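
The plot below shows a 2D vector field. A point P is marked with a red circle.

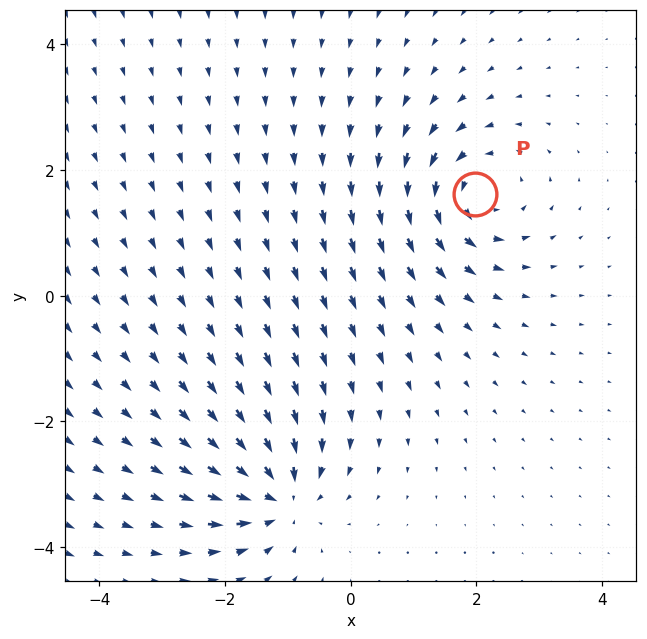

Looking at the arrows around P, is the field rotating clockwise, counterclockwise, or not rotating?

Near P at (2.0, 1.6) the arrows circulate counterclockwise. The curl (z-component) there is about +6; positive curl means counterclockwise rotation.

counterclockwise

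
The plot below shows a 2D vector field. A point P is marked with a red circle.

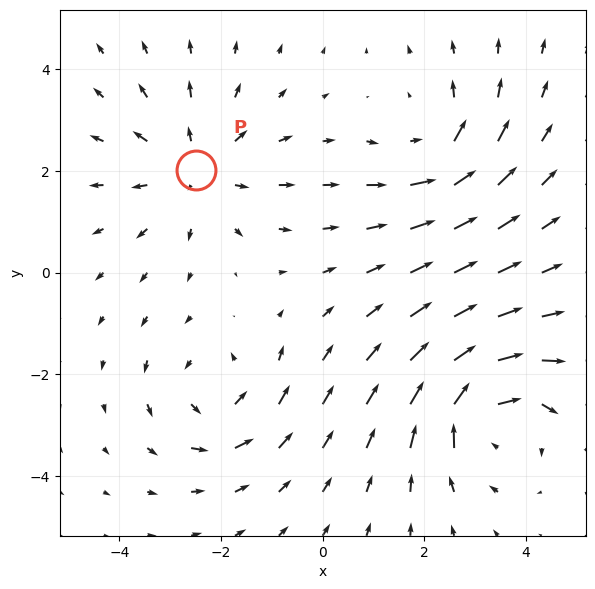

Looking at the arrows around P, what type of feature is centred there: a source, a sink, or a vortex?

At P (-2.5, 2.0) the arrows spread outward. Divergence about +4, curl ≈0 — positive divergence with near-zero curl is a source.

source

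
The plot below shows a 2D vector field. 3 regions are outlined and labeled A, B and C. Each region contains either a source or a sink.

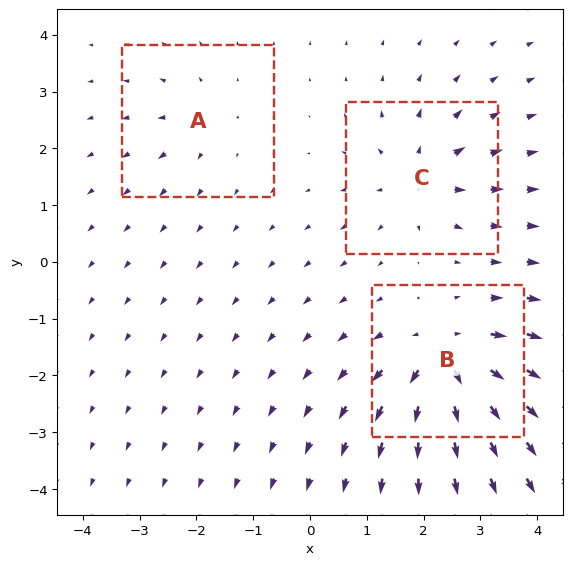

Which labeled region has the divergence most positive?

Divergence at each region's feature centre — A: about +2, B: about +6, C: about +4. Region B is most positive.

B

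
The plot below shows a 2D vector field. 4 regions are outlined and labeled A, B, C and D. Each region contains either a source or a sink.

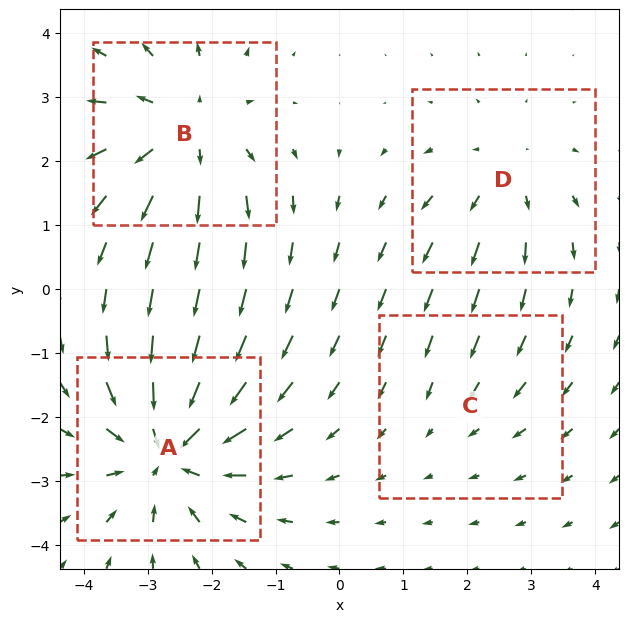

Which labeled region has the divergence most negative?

A

Divergence at each region's feature centre — A: about -6, B: about +5, C: about -2, D: about +3. Region A is most negative.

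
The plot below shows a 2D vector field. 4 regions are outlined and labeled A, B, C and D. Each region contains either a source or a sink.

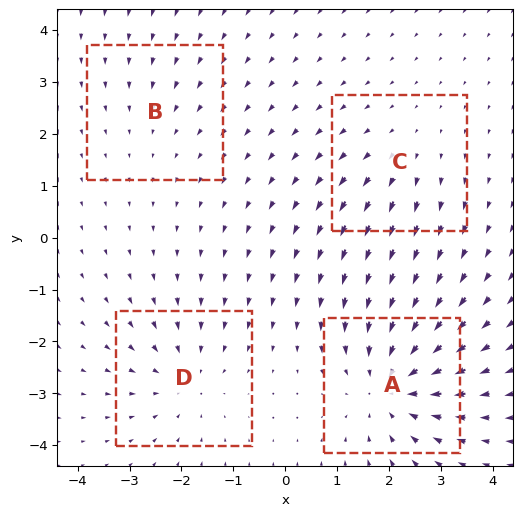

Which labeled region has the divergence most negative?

A

Divergence at each region's feature centre — A: about -6, B: about -2, C: about +3, D: about -4. Region A is most negative.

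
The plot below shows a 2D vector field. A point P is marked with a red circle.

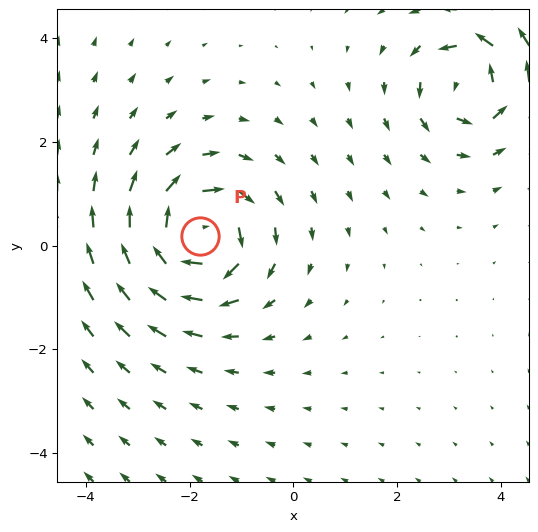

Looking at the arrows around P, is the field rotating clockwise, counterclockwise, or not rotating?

clockwise

Near P at (-1.8, 0.2) the arrows circulate clockwise. The curl (z-component) there is about -7; negative curl means clockwise rotation.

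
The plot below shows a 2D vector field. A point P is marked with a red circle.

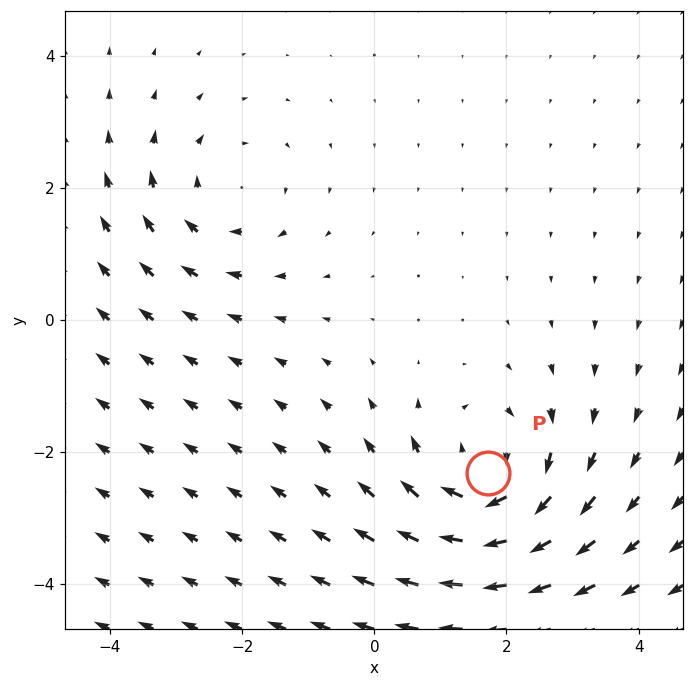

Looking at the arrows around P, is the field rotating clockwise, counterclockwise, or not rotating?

clockwise

Near P at (1.7, -2.3) the arrows circulate clockwise. The curl (z-component) there is about -5; negative curl means clockwise rotation.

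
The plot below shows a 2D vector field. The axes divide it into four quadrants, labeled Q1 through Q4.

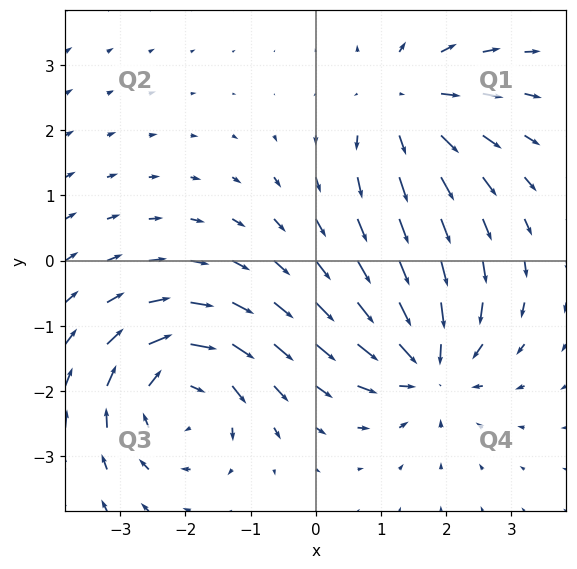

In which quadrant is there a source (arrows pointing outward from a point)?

Q1

The source sits at approximately (1.4, 2.4), which lies in quadrant Q1. The divergence there is about +4, positive as expected for a source.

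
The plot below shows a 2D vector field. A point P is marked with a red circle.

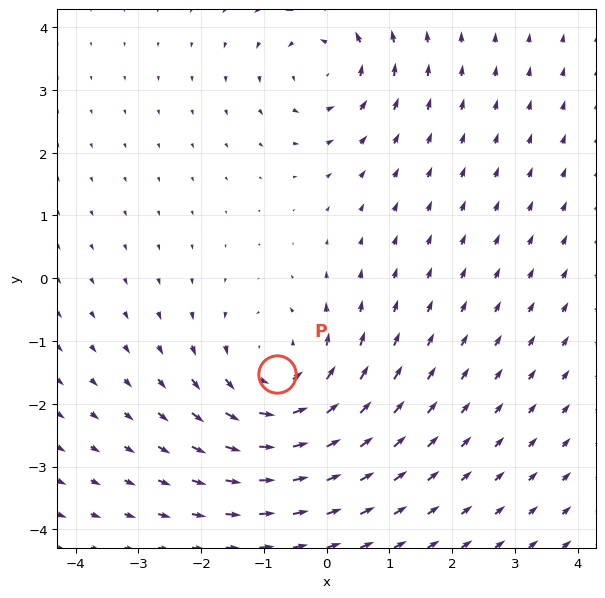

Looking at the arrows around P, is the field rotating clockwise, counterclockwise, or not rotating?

counterclockwise

Near P at (-0.8, -1.5) the arrows circulate counterclockwise. The curl (z-component) there is about +4; positive curl means counterclockwise rotation.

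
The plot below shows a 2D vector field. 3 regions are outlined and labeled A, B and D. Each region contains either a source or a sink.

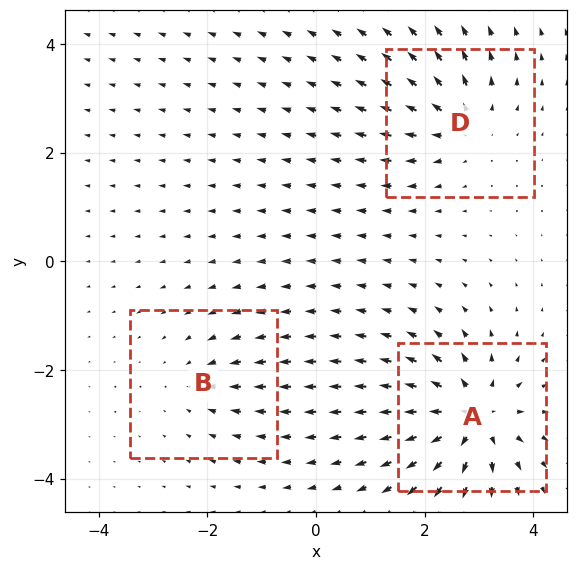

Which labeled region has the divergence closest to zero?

Divergence at each region's feature centre — A: about +6, B: about -2, D: about +4. Region B is closest to zero.

B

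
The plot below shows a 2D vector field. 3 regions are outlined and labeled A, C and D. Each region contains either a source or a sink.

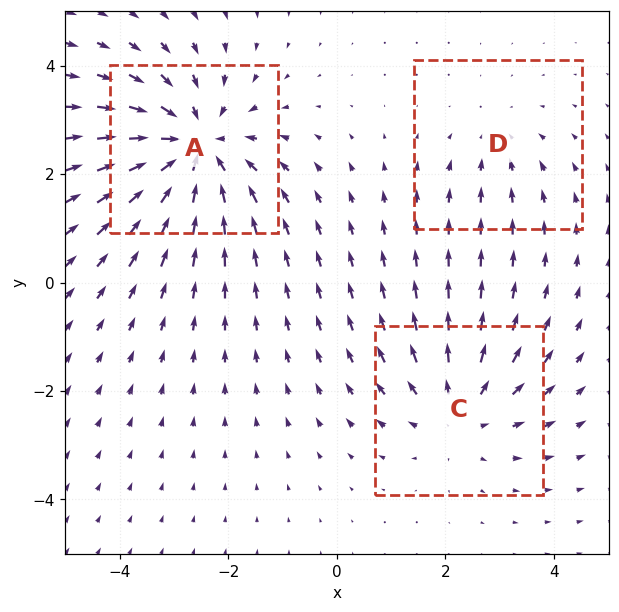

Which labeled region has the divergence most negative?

Divergence at each region's feature centre — A: about -4, C: about +3, D: about -2. Region A is most negative.

A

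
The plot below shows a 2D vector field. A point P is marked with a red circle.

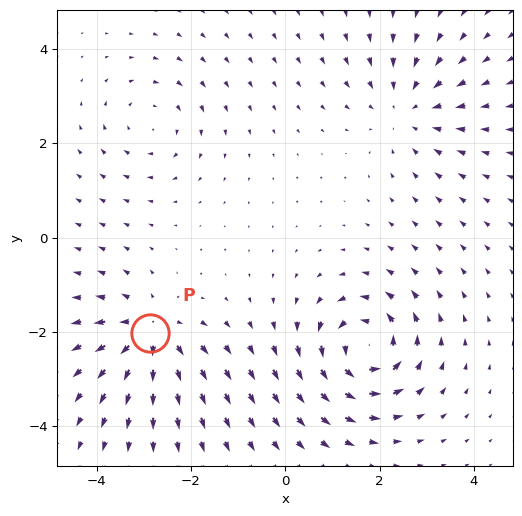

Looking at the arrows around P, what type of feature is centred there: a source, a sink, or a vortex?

At P (-2.9, -2.0) the arrows spread outward. Divergence about +5, curl ≈0 — positive divergence with near-zero curl is a source.

source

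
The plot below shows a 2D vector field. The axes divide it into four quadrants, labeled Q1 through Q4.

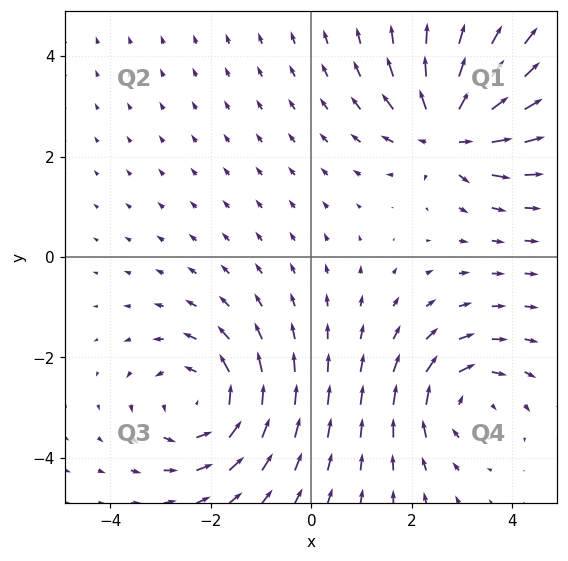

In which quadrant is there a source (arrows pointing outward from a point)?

The source sits at approximately (2.7, 2.5), which lies in quadrant Q1. The divergence there is about +5, positive as expected for a source.

Q1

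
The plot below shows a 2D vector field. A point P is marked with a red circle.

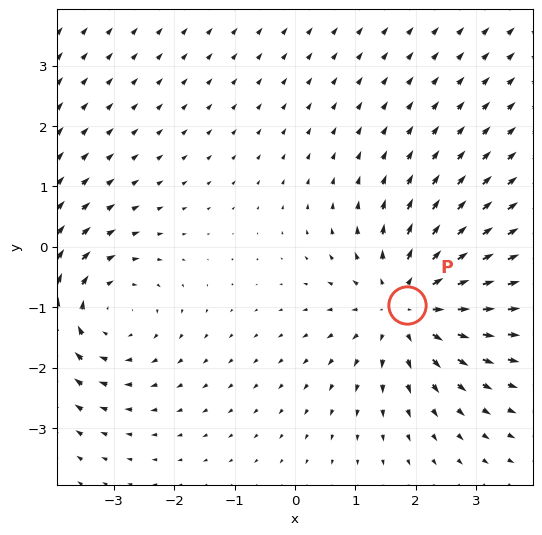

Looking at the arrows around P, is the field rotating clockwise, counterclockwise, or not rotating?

Near P at (1.9, -1.0) the arrows show no circulation. The curl there is ≈0.

not rotating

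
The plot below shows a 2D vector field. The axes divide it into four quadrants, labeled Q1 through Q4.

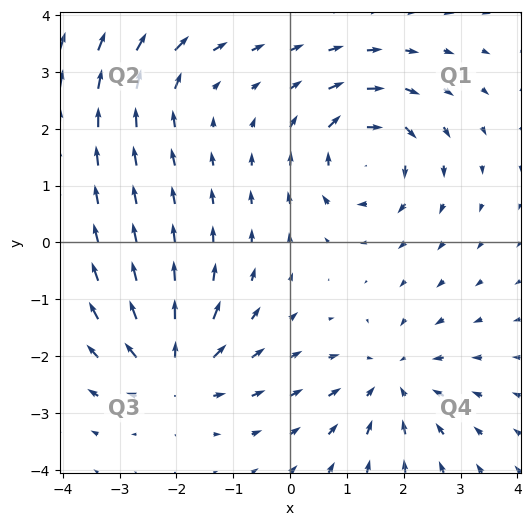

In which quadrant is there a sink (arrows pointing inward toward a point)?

Q4

The sink sits at approximately (1.8, -2.4), which lies in quadrant Q4. The divergence there is about -4, negative as expected for a sink.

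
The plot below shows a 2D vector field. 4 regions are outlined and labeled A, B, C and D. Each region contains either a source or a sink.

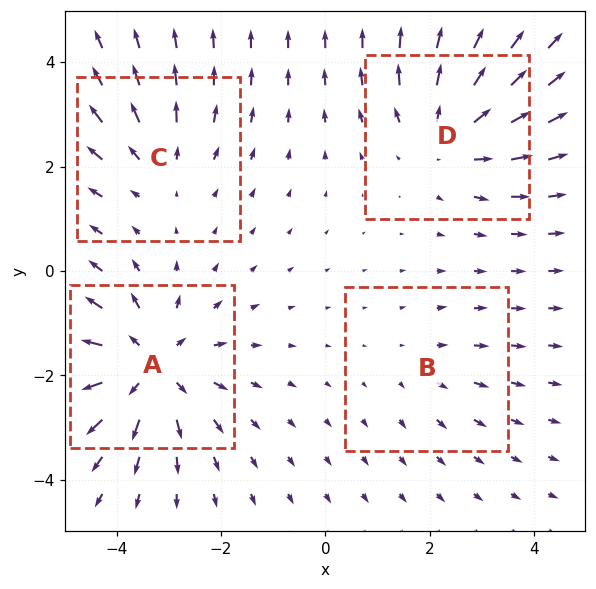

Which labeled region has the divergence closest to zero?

Divergence at each region's feature centre — A: about +6, B: about +2, C: about +3, D: about +5. Region B is closest to zero.

B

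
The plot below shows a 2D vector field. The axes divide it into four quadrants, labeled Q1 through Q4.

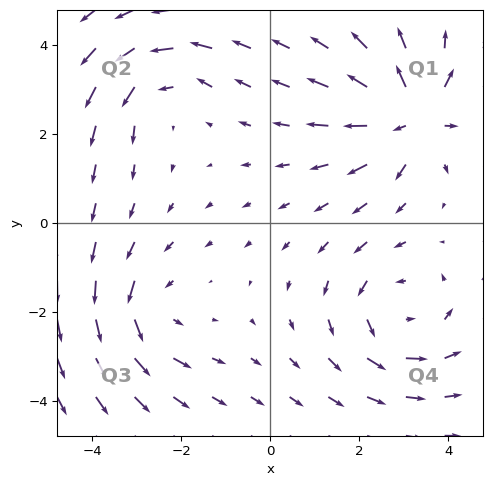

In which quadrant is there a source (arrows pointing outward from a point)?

The source sits at approximately (3.2, 2.4), which lies in quadrant Q1. The divergence there is about +7, positive as expected for a source.

Q1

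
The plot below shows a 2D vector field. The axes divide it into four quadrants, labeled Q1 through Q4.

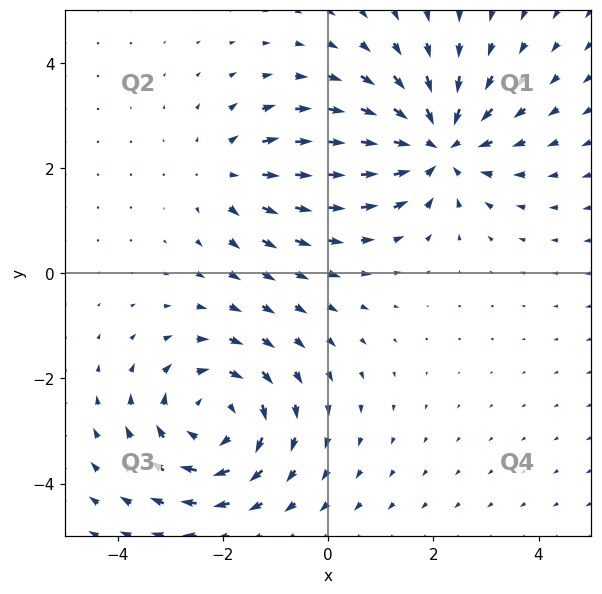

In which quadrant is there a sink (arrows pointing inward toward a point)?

The sink sits at approximately (2.1, 2.4), which lies in quadrant Q1. The divergence there is about -4, negative as expected for a sink.

Q1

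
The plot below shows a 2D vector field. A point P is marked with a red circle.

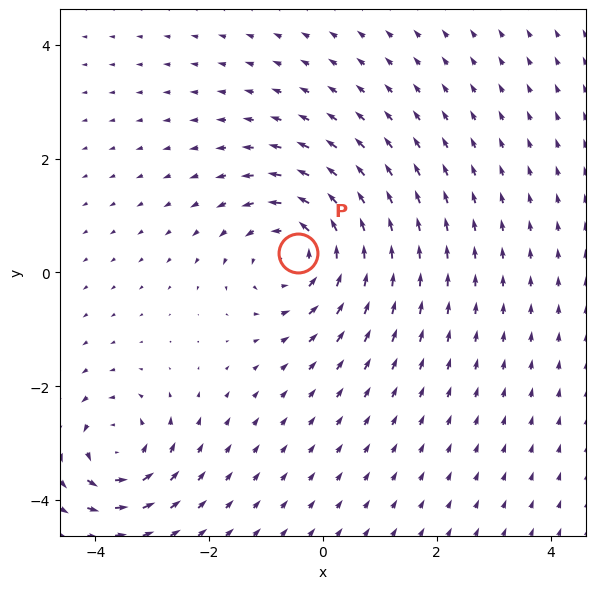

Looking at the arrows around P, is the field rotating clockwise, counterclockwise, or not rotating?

counterclockwise

Near P at (-0.4, 0.3) the arrows circulate counterclockwise. The curl (z-component) there is about +5; positive curl means counterclockwise rotation.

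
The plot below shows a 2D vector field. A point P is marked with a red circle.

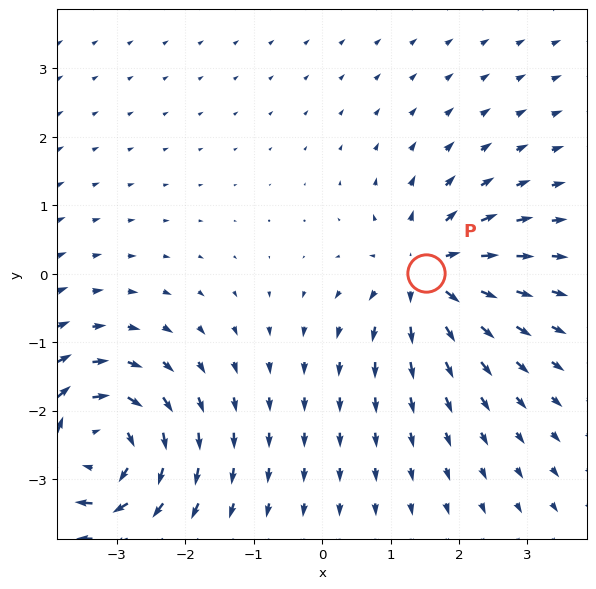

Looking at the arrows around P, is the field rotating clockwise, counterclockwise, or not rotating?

Near P at (1.5, 0.0) the arrows show no circulation. The curl there is ≈0.

not rotating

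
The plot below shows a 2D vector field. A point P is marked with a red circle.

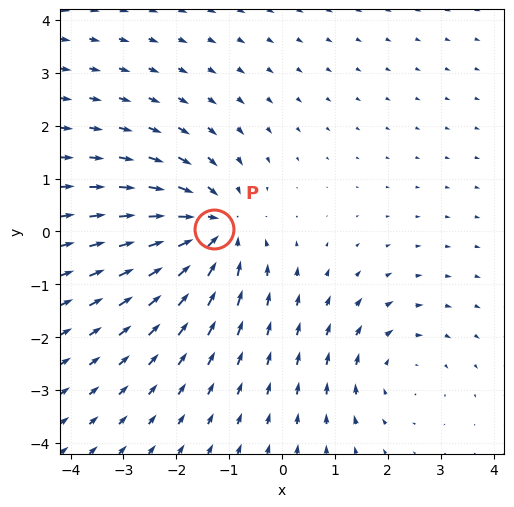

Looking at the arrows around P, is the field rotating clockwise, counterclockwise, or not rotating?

not rotating

Near P at (-1.3, 0.0) the arrows show no circulation. The curl there is ≈0.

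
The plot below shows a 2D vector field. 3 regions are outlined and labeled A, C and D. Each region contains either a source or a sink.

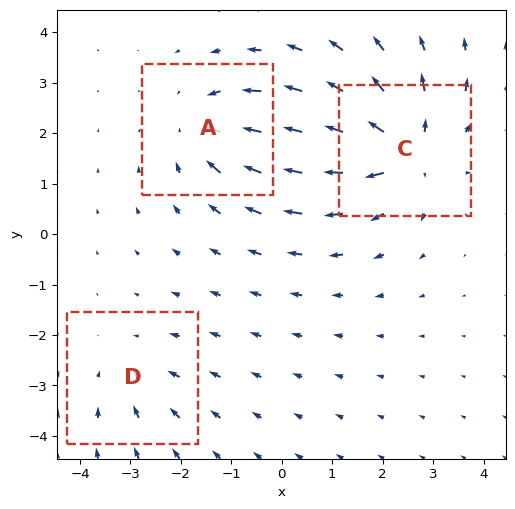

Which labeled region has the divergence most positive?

C

Divergence at each region's feature centre — A: about -3, C: about +5, D: about -2. Region C is most positive.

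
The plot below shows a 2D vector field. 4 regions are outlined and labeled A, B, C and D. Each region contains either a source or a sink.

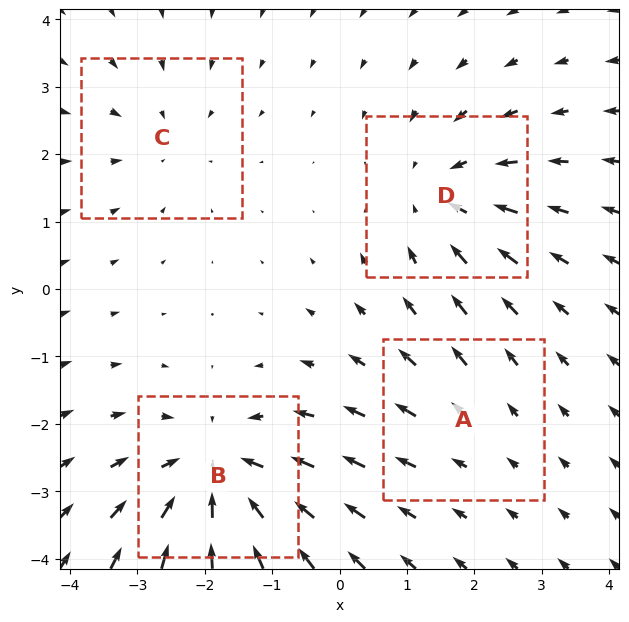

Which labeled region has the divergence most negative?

Divergence at each region's feature centre — A: about +2, B: about -6, C: about -3, D: about -4. Region B is most negative.

B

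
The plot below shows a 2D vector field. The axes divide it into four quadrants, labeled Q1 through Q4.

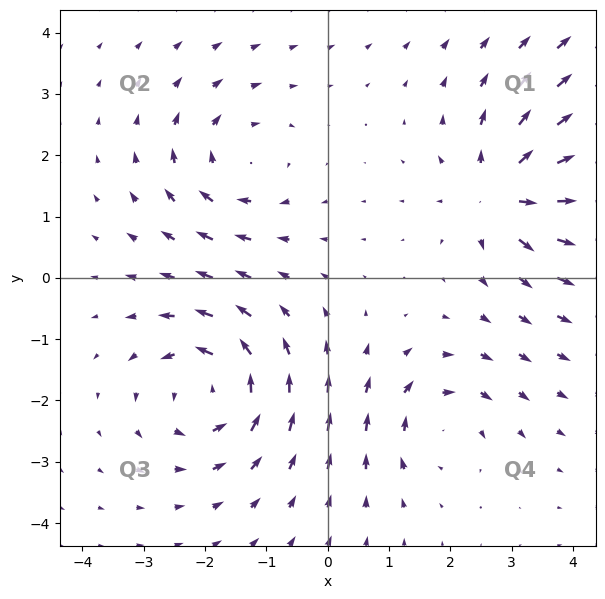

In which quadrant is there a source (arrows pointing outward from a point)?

The source sits at approximately (2.9, 1.4), which lies in quadrant Q1. The divergence there is about +6, positive as expected for a source.

Q1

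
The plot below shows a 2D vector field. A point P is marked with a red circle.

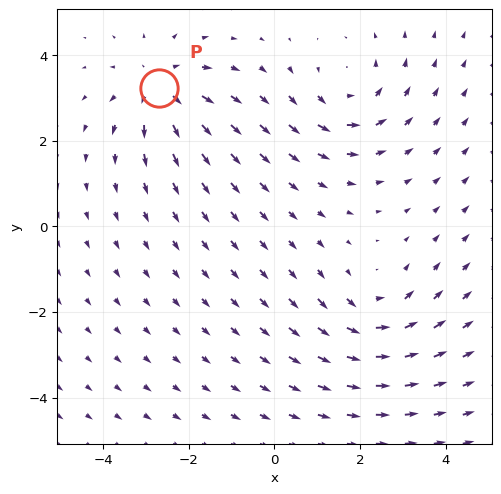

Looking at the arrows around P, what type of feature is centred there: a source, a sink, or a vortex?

At P (-2.7, 3.2) the arrows spread outward. Divergence about +4, curl ≈0 — positive divergence with near-zero curl is a source.

source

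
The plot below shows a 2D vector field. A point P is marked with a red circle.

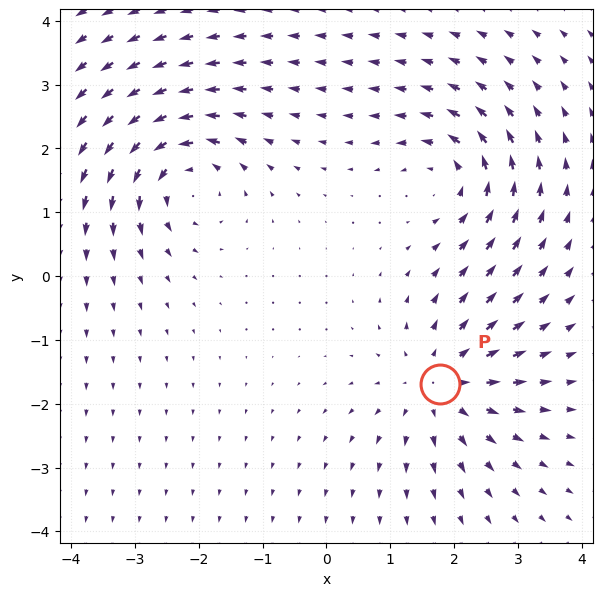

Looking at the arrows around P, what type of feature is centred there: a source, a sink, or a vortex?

At P (1.8, -1.7) the arrows spread outward. Divergence about +4, curl ≈0 — positive divergence with near-zero curl is a source.

source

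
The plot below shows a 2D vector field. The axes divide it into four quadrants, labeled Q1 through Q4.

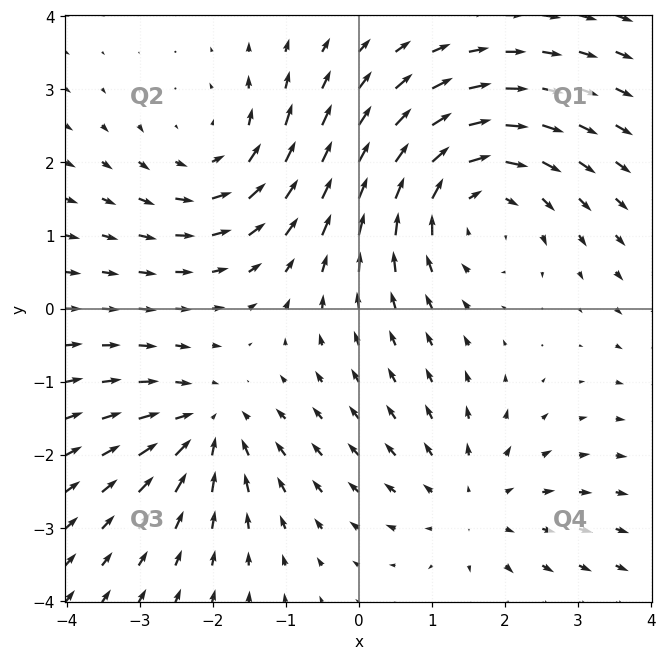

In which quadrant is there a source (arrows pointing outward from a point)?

The source sits at approximately (1.6, -2.7), which lies in quadrant Q4. The divergence there is about +2, positive as expected for a source.

Q4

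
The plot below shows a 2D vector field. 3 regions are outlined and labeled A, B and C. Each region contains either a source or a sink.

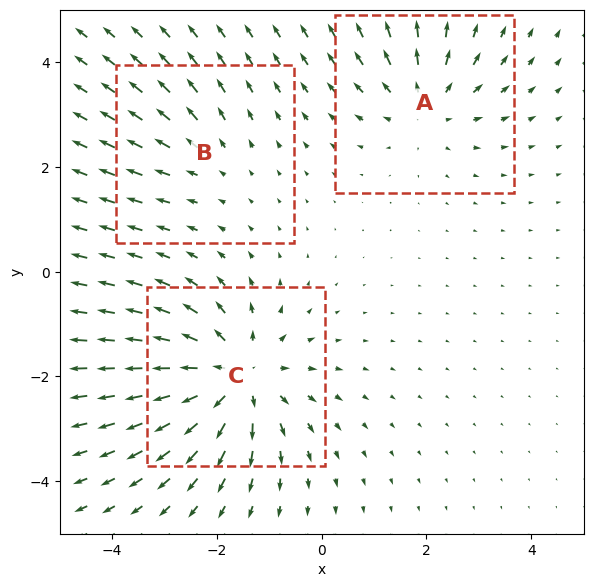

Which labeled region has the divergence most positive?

Divergence at each region's feature centre — A: about +3, B: about +2, C: about +5. Region C is most positive.

C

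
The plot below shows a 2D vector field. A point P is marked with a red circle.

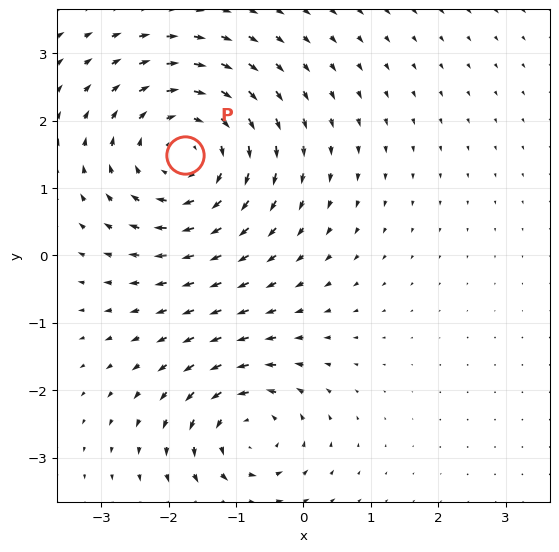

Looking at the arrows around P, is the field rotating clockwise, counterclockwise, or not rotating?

Near P at (-1.8, 1.5) the arrows circulate clockwise. The curl (z-component) there is about -4; negative curl means clockwise rotation.

clockwise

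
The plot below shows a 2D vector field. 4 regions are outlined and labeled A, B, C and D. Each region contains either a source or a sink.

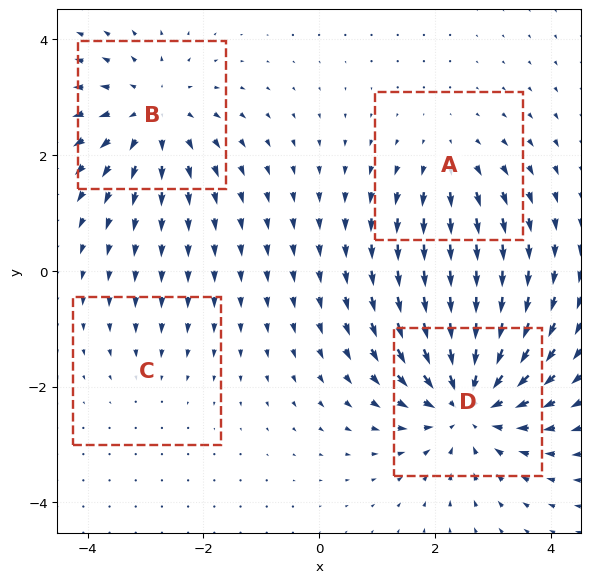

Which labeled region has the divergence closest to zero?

C

Divergence at each region's feature centre — A: about +3, B: about +5, C: about -2, D: about -7. Region C is closest to zero.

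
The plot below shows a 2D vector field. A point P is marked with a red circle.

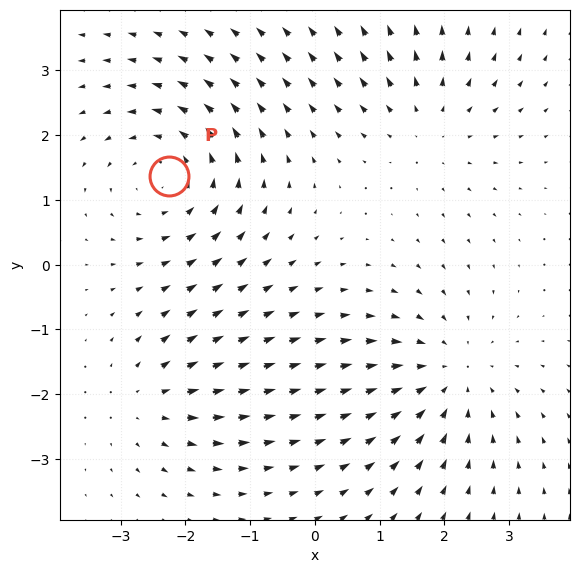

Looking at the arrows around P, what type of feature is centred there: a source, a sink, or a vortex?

At P (-2.3, 1.4) the arrows circulate counterclockwise. Divergence ≈0, curl about +4 — near-zero divergence with nonzero curl is a vortex.

vortex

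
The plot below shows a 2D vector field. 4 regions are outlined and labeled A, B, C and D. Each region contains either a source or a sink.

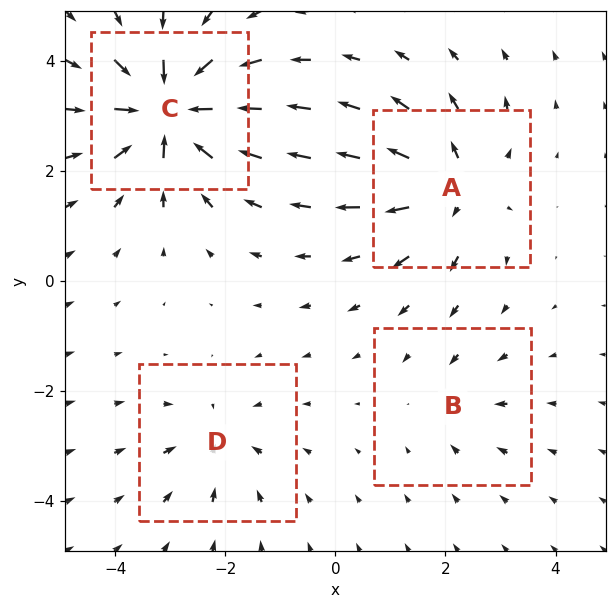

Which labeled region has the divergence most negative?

Divergence at each region's feature centre — A: about +6, B: about -2, C: about -9, D: about -4. Region C is most negative.

C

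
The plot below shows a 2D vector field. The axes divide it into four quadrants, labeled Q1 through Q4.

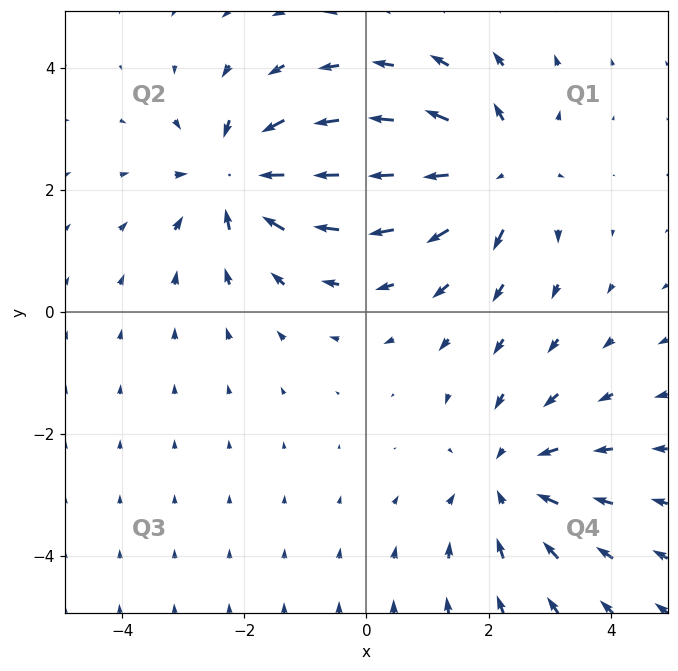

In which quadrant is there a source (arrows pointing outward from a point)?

The source sits at approximately (2.1, 2.3), which lies in quadrant Q1. The divergence there is about +5, positive as expected for a source.

Q1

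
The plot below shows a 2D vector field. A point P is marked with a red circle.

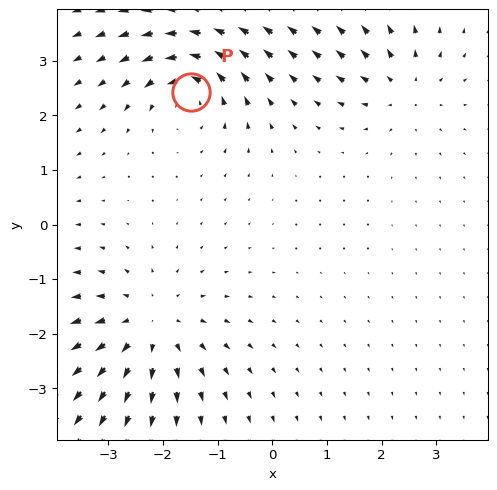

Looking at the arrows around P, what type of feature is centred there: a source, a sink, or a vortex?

vortex

At P (-1.5, 2.4) the arrows circulate counterclockwise. Divergence ≈0, curl about +5 — near-zero divergence with nonzero curl is a vortex.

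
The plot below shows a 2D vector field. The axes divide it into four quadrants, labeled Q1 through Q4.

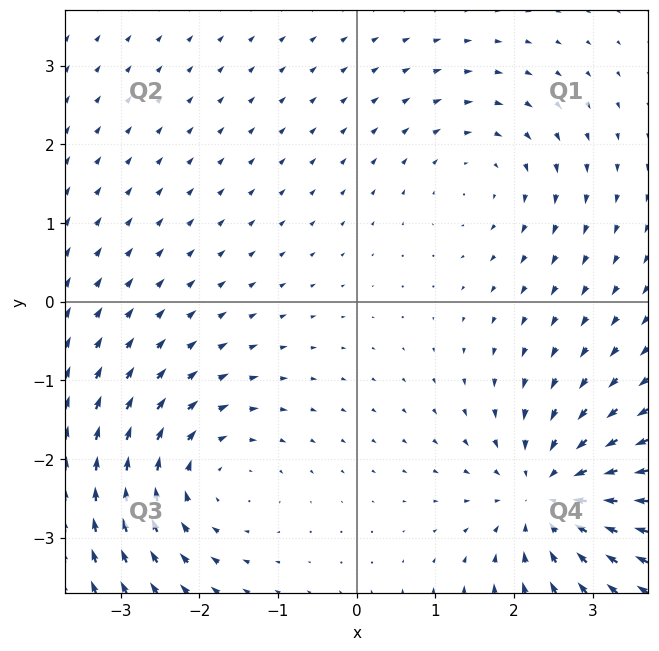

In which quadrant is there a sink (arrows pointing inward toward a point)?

The sink sits at approximately (2.4, -2.5), which lies in quadrant Q4. The divergence there is about -5, negative as expected for a sink.

Q4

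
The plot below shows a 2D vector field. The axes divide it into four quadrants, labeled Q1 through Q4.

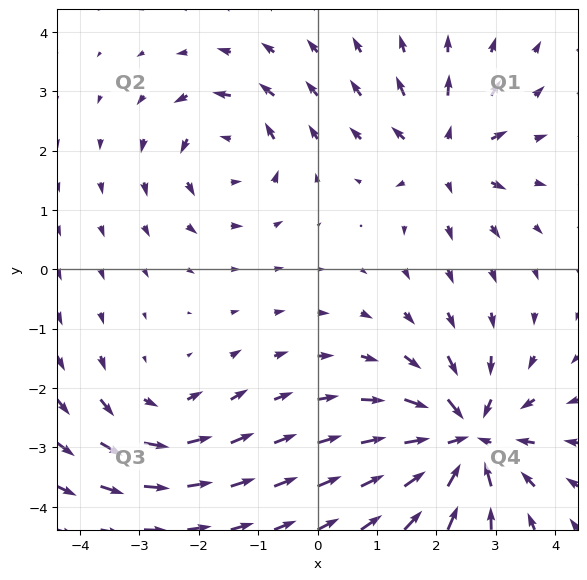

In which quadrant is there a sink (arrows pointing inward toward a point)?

Q4

The sink sits at approximately (2.5, -2.9), which lies in quadrant Q4. The divergence there is about -6, negative as expected for a sink.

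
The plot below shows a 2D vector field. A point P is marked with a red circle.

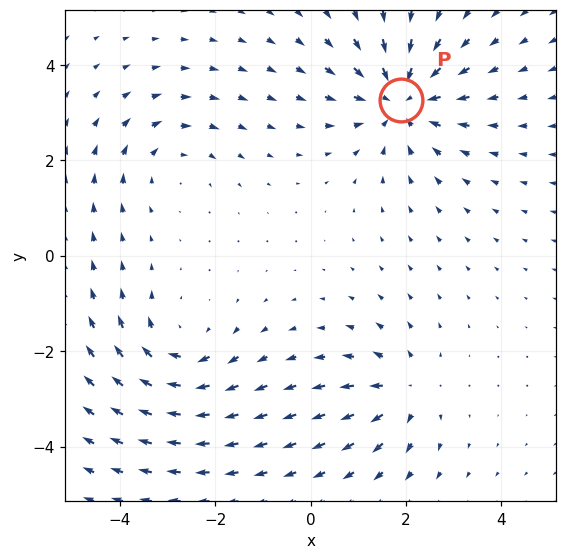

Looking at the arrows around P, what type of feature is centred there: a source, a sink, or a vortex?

At P (1.9, 3.3) the arrows converge inward. Divergence about -5, curl ≈0 — negative divergence with near-zero curl is a sink.

sink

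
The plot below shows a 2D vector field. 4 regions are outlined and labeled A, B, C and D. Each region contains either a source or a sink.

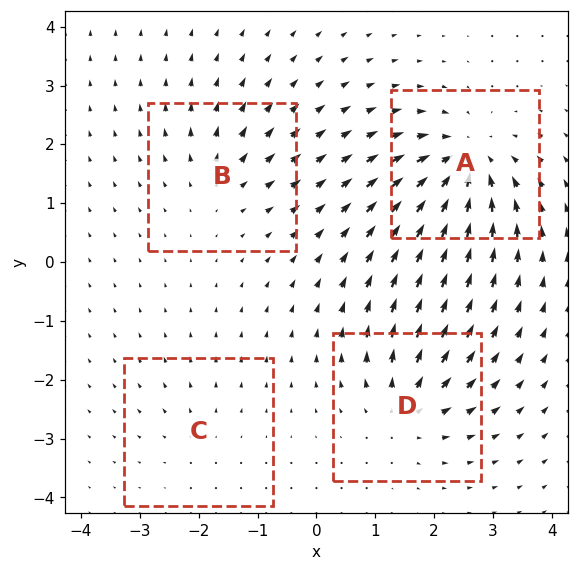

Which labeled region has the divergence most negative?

Divergence at each region's feature centre — A: about -8, B: about +4, C: about +2, D: about +6. Region A is most negative.

A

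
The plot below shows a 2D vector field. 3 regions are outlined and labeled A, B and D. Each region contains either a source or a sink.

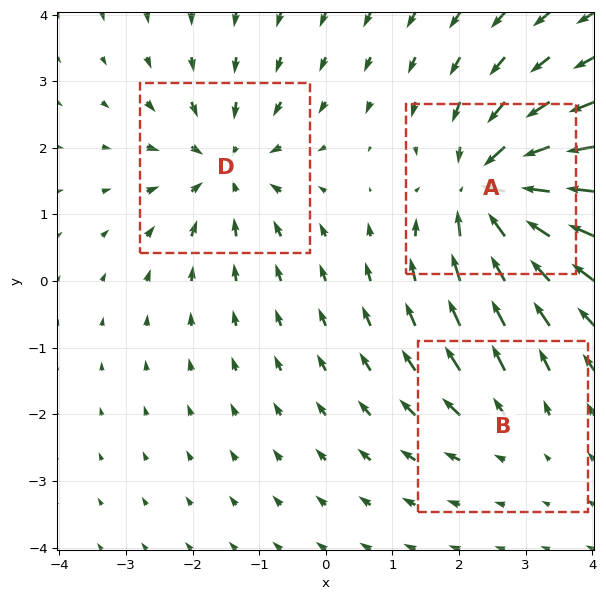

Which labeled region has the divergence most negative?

Divergence at each region's feature centre — A: about -5, B: about +2, D: about -4. Region A is most negative.

A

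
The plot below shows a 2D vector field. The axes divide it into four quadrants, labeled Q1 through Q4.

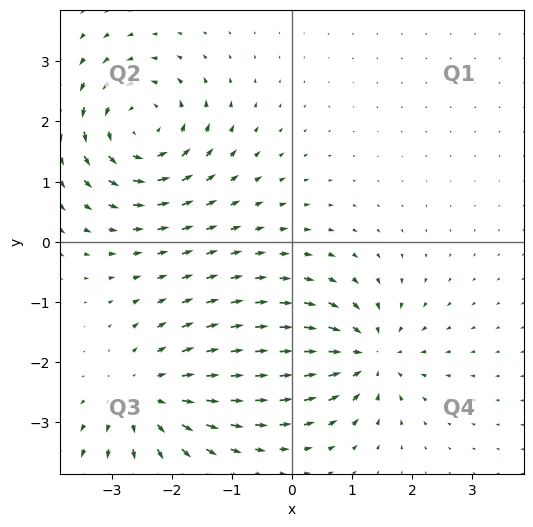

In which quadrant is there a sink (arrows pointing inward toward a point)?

The sink sits at approximately (1.3, -1.9), which lies in quadrant Q4. The divergence there is about -4, negative as expected for a sink.

Q4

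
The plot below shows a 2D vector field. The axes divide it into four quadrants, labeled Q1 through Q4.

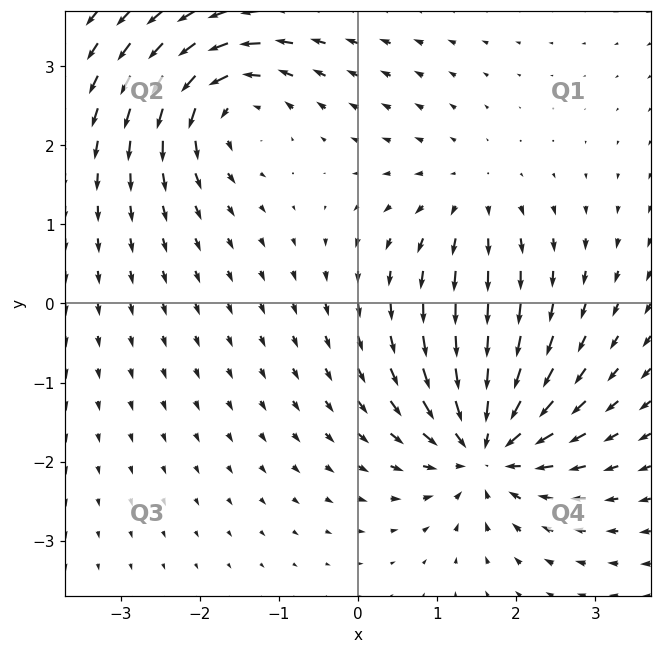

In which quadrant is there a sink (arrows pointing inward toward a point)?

The sink sits at approximately (1.6, -1.8), which lies in quadrant Q4. The divergence there is about -6, negative as expected for a sink.

Q4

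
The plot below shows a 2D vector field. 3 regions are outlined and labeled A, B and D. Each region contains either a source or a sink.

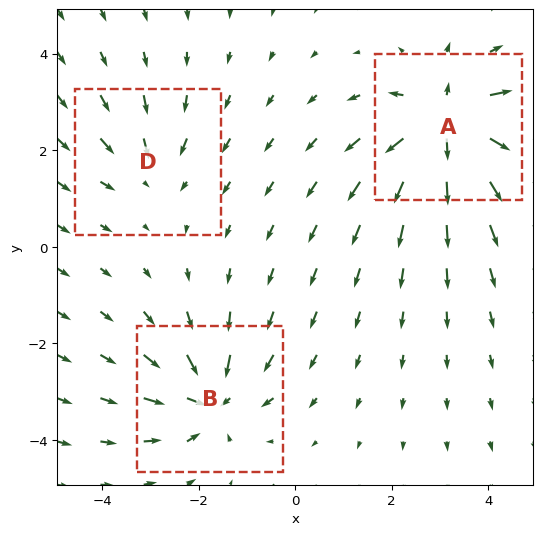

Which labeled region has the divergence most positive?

Divergence at each region's feature centre — A: about +6, B: about -4, D: about -2. Region A is most positive.

A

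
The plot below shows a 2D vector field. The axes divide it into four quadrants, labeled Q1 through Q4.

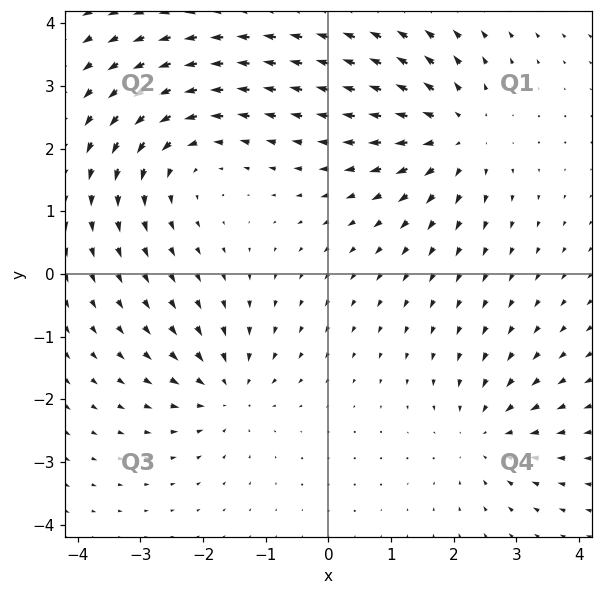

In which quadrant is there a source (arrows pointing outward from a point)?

The source sits at approximately (2.0, 2.2), which lies in quadrant Q1. The divergence there is about +4, positive as expected for a source.

Q1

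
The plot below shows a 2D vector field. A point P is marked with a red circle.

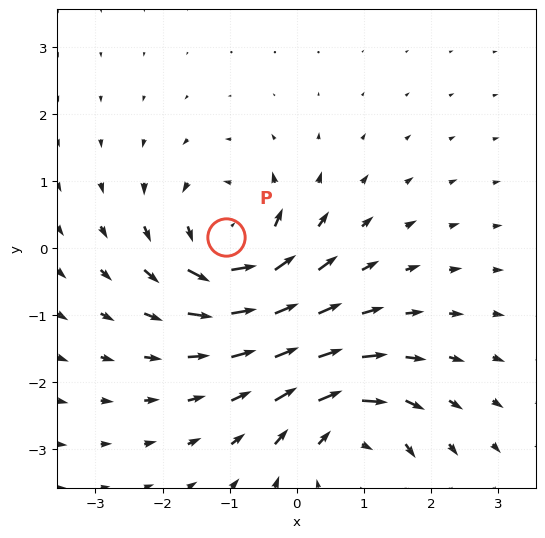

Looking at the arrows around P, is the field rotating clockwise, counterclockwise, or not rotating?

counterclockwise

Near P at (-1.1, 0.2) the arrows circulate counterclockwise. The curl (z-component) there is about +7; positive curl means counterclockwise rotation.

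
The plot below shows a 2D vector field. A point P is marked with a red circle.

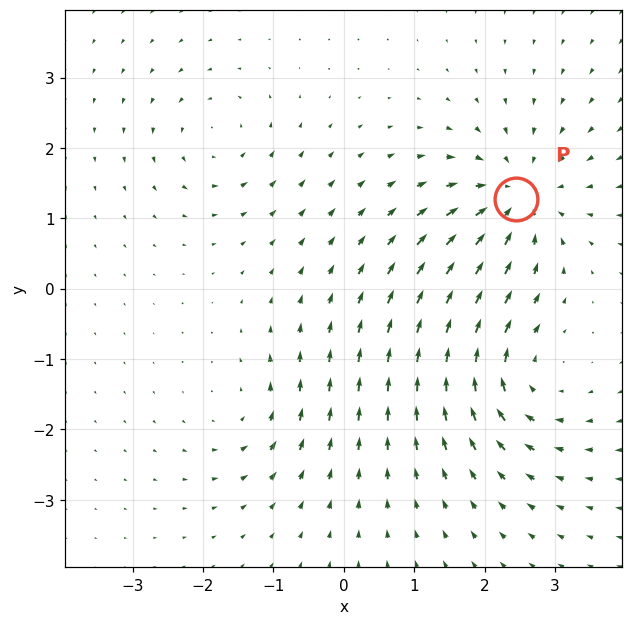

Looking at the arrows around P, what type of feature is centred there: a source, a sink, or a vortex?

sink

At P (2.5, 1.3) the arrows converge inward. Divergence about -6, curl ≈0 — negative divergence with near-zero curl is a sink.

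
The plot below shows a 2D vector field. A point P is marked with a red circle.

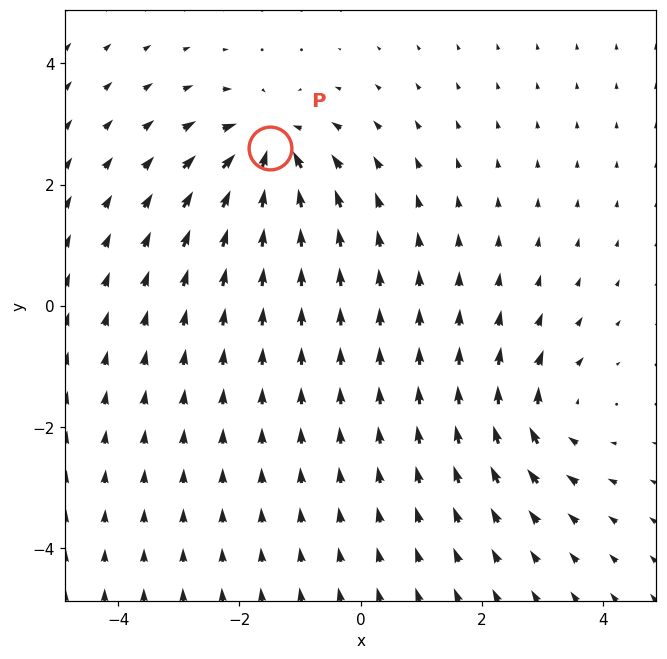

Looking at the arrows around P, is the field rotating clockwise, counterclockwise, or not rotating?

Near P at (-1.5, 2.6) the arrows show no circulation. The curl there is ≈0.

not rotating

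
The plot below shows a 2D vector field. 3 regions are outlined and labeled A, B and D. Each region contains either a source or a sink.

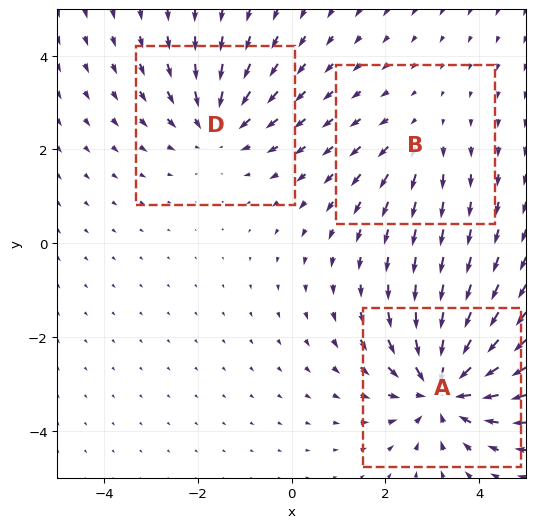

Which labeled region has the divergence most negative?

A

Divergence at each region's feature centre — A: about -5, B: about +2, D: about -3. Region A is most negative.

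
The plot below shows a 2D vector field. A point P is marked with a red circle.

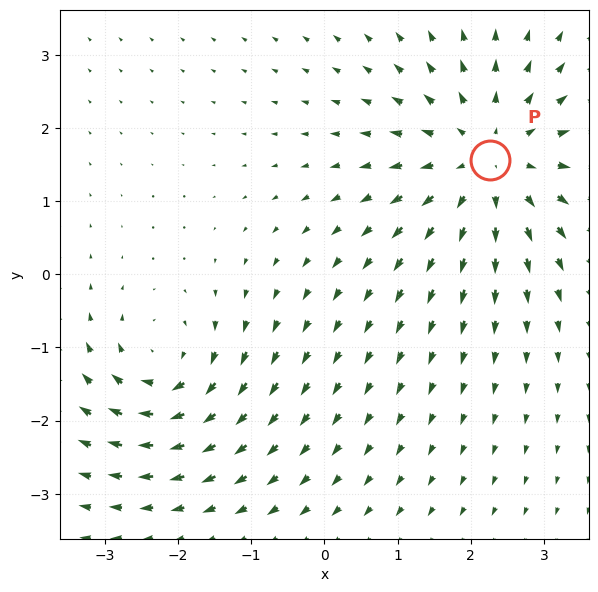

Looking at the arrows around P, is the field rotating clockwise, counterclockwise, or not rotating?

Near P at (2.3, 1.6) the arrows show no circulation. The curl there is ≈0.

not rotating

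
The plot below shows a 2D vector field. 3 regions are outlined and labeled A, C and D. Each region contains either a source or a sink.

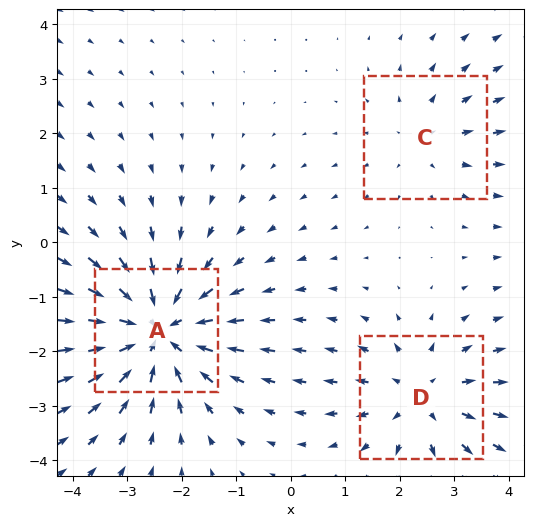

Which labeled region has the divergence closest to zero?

Divergence at each region's feature centre — A: about -4, C: about +2, D: about +3. Region C is closest to zero.

C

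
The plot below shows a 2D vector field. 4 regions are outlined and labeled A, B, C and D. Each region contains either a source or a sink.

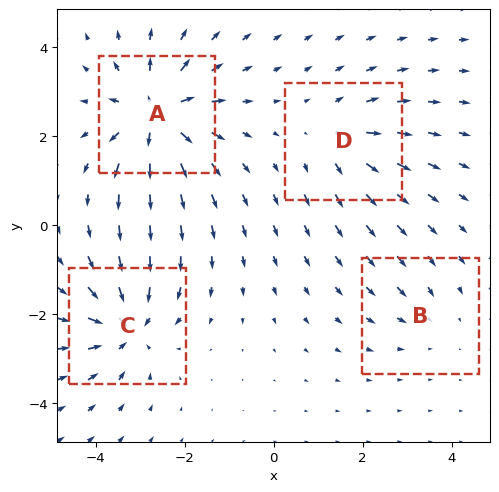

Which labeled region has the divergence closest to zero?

B

Divergence at each region's feature centre — A: about +7, B: about -2, C: about -6, D: about +4. Region B is closest to zero.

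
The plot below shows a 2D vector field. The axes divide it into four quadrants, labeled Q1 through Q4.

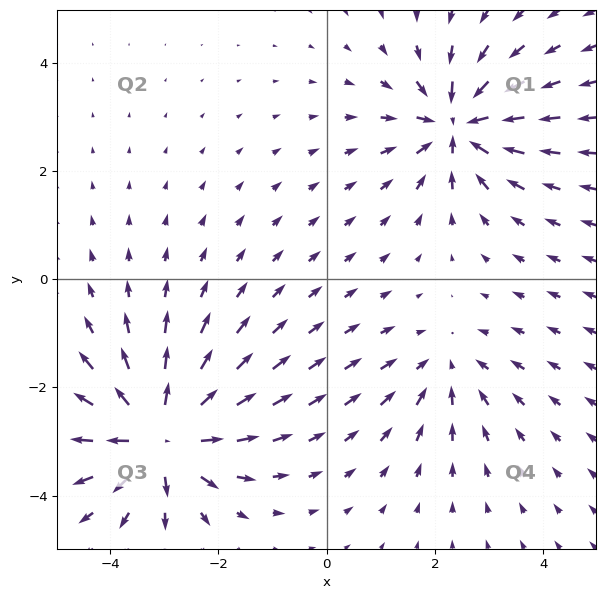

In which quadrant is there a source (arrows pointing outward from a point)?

The source sits at approximately (-3.1, -2.9), which lies in quadrant Q3. The divergence there is about +6, positive as expected for a source.

Q3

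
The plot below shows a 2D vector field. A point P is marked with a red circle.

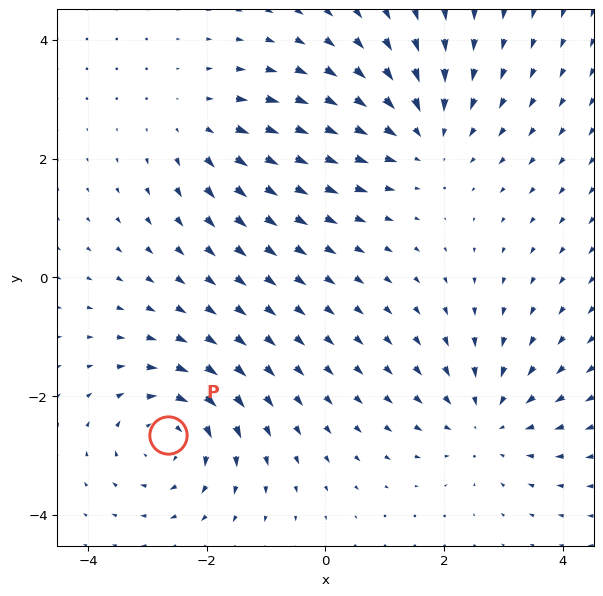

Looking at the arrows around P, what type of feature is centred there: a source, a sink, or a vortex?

vortex

At P (-2.6, -2.7) the arrows circulate clockwise. Divergence ≈0, curl about -5 — near-zero divergence with nonzero curl is a vortex.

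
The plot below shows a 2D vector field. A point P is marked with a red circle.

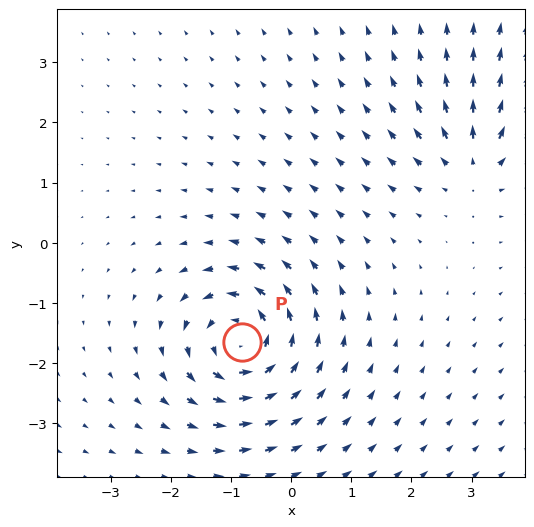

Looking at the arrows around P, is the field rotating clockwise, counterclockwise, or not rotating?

Near P at (-0.8, -1.6) the arrows circulate counterclockwise. The curl (z-component) there is about +7; positive curl means counterclockwise rotation.

counterclockwise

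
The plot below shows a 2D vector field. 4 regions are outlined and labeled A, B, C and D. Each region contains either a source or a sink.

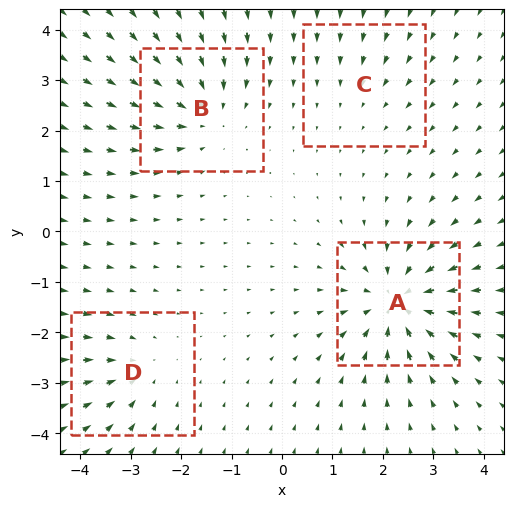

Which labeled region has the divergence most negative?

A

Divergence at each region's feature centre — A: about -8, B: about -6, C: about -2, D: about -4. Region A is most negative.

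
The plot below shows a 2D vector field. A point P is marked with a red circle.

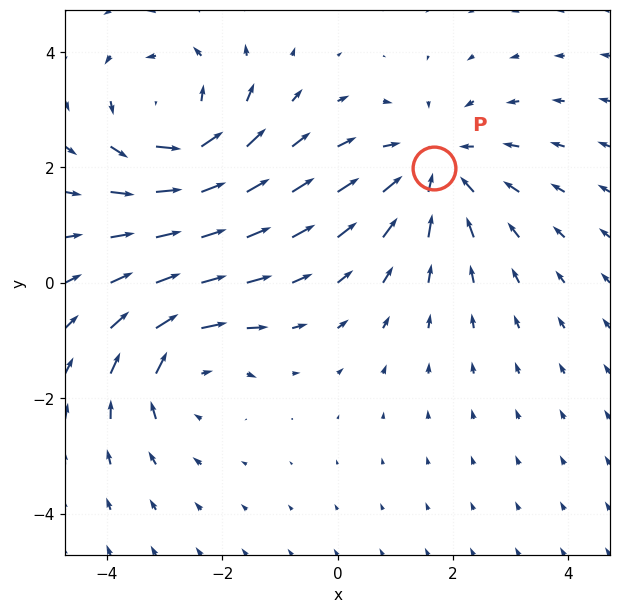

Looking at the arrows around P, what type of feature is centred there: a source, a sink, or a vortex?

sink

At P (1.7, 2.0) the arrows converge inward. Divergence about -3, curl ≈0 — negative divergence with near-zero curl is a sink.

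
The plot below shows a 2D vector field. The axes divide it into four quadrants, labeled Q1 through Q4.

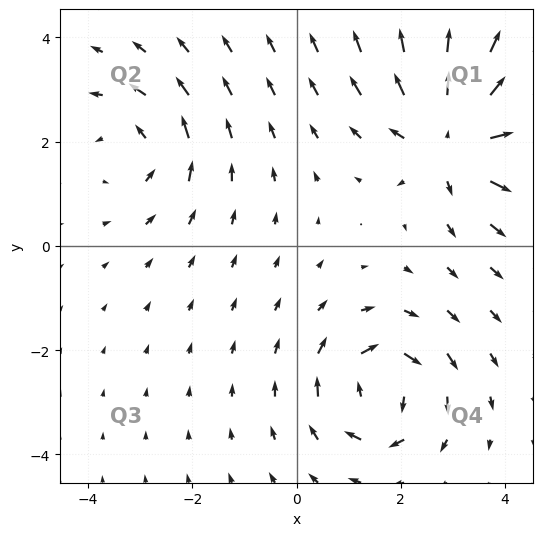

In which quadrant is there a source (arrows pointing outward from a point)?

Q1

The source sits at approximately (3.0, 2.1), which lies in quadrant Q1. The divergence there is about +5, positive as expected for a source.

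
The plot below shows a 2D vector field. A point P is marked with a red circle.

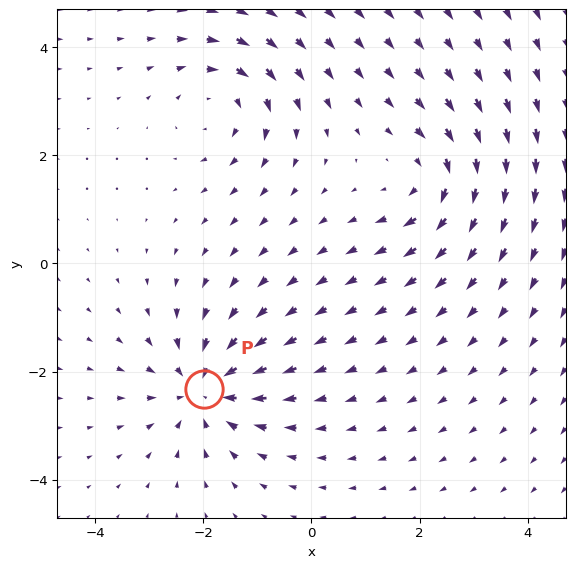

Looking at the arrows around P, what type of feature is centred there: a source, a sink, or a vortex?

sink

At P (-2.0, -2.3) the arrows converge inward. Divergence about -5, curl ≈0 — negative divergence with near-zero curl is a sink.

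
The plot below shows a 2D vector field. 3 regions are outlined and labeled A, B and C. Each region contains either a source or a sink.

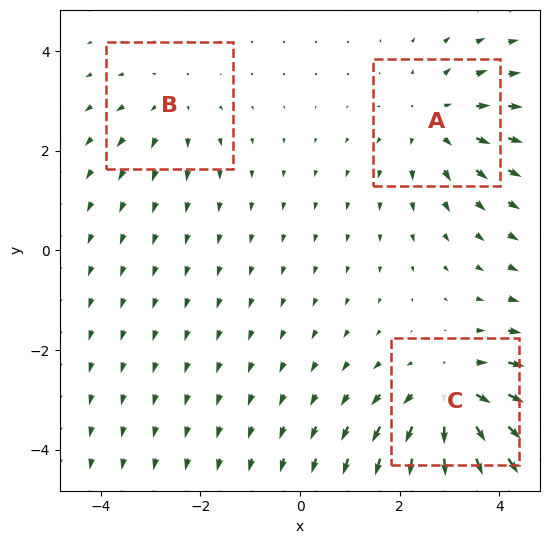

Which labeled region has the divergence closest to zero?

B

Divergence at each region's feature centre — A: about +3, B: about +2, C: about +4. Region B is closest to zero.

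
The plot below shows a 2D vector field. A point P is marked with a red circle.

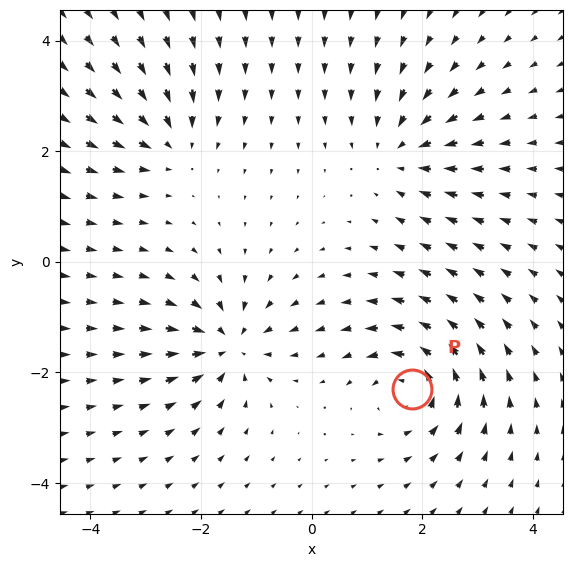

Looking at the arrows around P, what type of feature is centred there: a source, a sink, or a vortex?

vortex

At P (1.8, -2.3) the arrows circulate counterclockwise. Divergence ≈0, curl about +6 — near-zero divergence with nonzero curl is a vortex.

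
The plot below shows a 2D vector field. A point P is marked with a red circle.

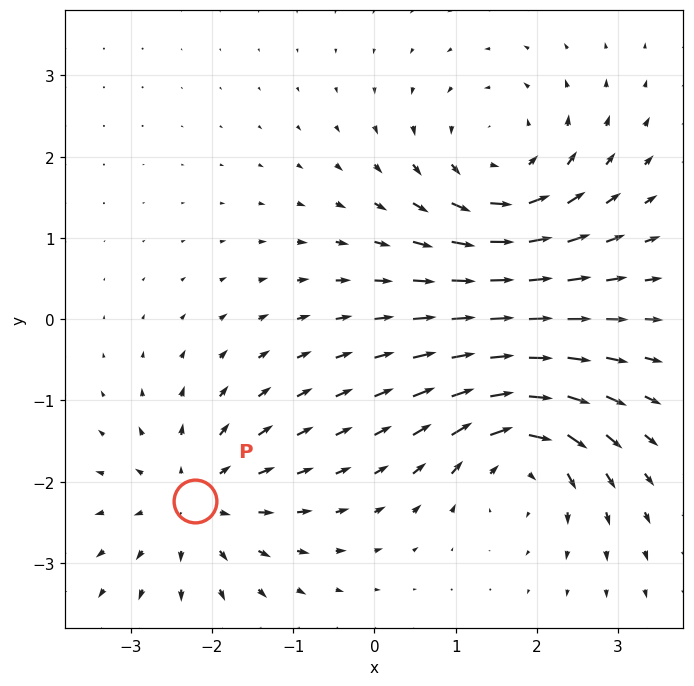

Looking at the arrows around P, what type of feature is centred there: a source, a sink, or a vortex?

source

At P (-2.2, -2.2) the arrows spread outward. Divergence about +5, curl ≈0 — positive divergence with near-zero curl is a source.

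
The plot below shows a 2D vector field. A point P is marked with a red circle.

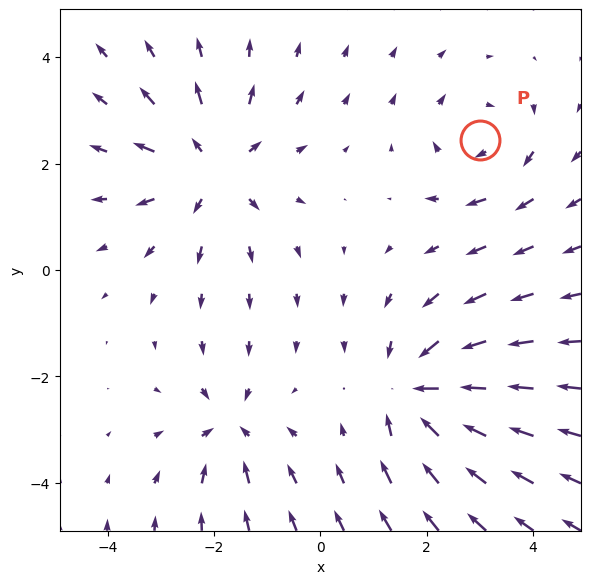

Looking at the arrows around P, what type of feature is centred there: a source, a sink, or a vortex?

vortex

At P (3.0, 2.4) the arrows circulate clockwise. Divergence ≈0, curl about -3 — near-zero divergence with nonzero curl is a vortex.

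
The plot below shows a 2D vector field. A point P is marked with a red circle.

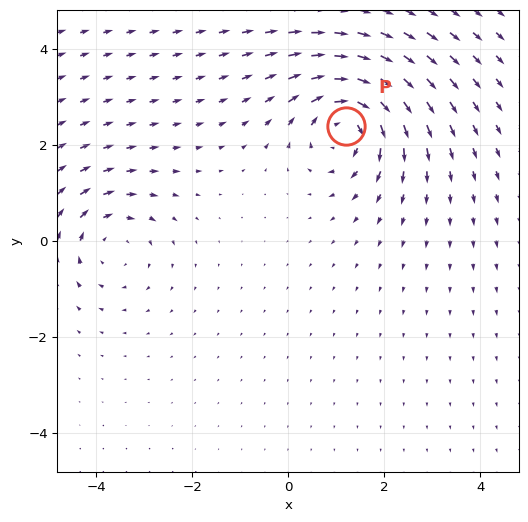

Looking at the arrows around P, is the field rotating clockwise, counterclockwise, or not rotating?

Near P at (1.2, 2.4) the arrows circulate clockwise. The curl (z-component) there is about -5; negative curl means clockwise rotation.

clockwise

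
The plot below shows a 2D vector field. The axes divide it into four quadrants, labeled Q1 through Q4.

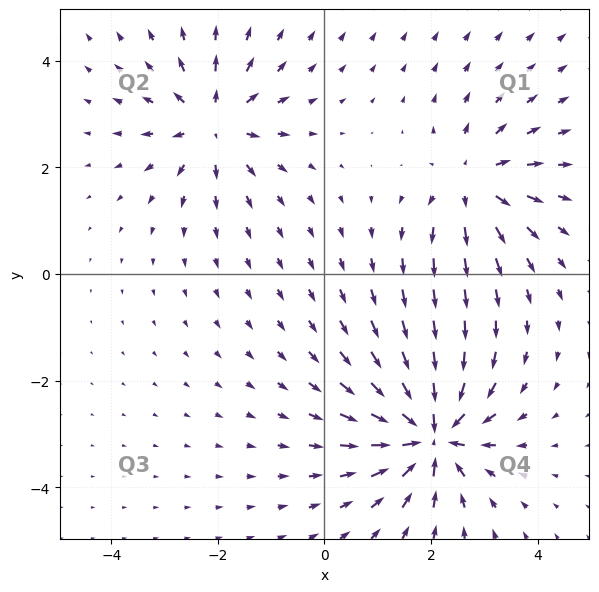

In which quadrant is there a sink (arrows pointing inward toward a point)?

The sink sits at approximately (2.0, -3.0), which lies in quadrant Q4. The divergence there is about -6, negative as expected for a sink.

Q4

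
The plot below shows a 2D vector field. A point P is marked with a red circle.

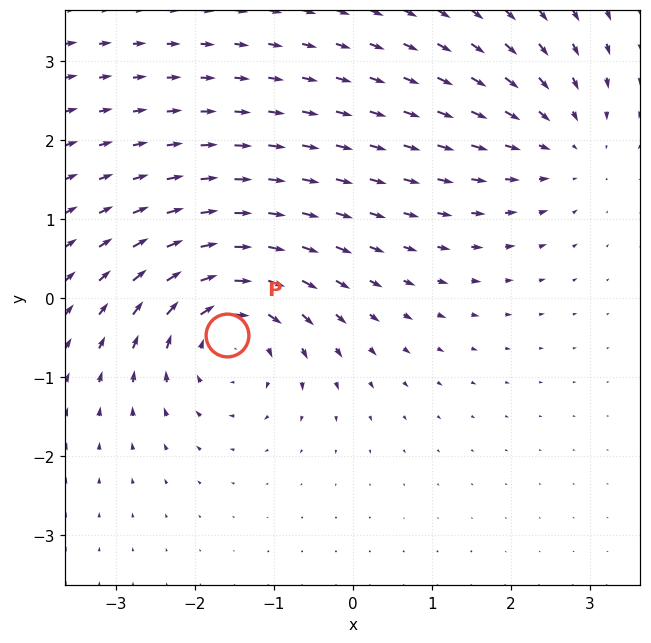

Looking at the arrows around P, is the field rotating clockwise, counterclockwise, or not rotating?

clockwise

Near P at (-1.6, -0.5) the arrows circulate clockwise. The curl (z-component) there is about -5; negative curl means clockwise rotation.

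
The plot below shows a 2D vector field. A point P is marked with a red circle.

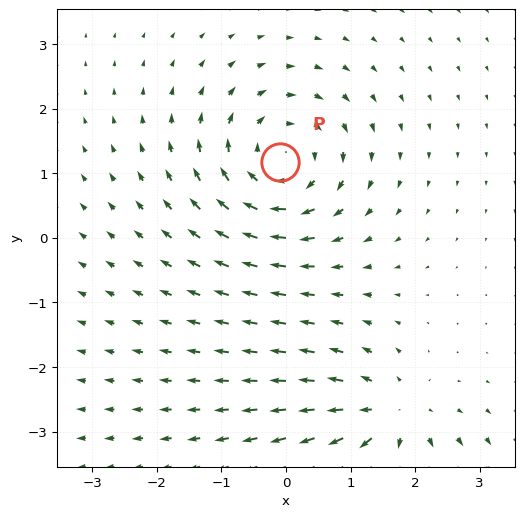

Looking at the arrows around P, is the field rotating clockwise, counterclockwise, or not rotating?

Near P at (-0.1, 1.2) the arrows circulate clockwise. The curl (z-component) there is about -5; negative curl means clockwise rotation.

clockwise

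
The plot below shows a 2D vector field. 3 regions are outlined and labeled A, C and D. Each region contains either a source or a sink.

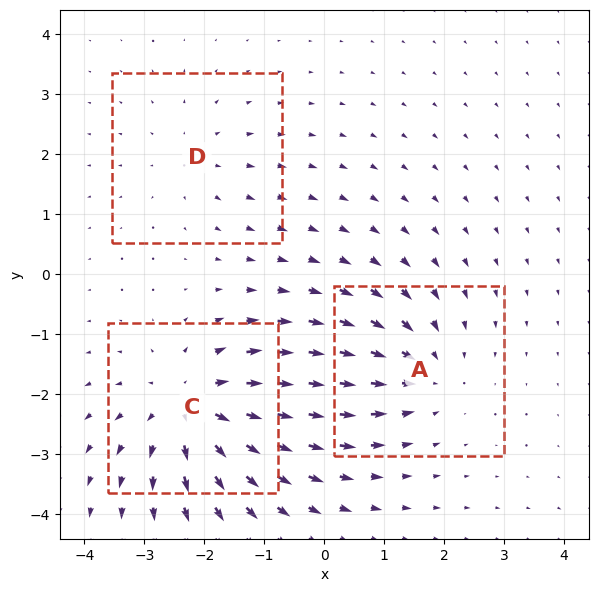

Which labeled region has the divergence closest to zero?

D

Divergence at each region's feature centre — A: about -3, C: about +4, D: about +2. Region D is closest to zero.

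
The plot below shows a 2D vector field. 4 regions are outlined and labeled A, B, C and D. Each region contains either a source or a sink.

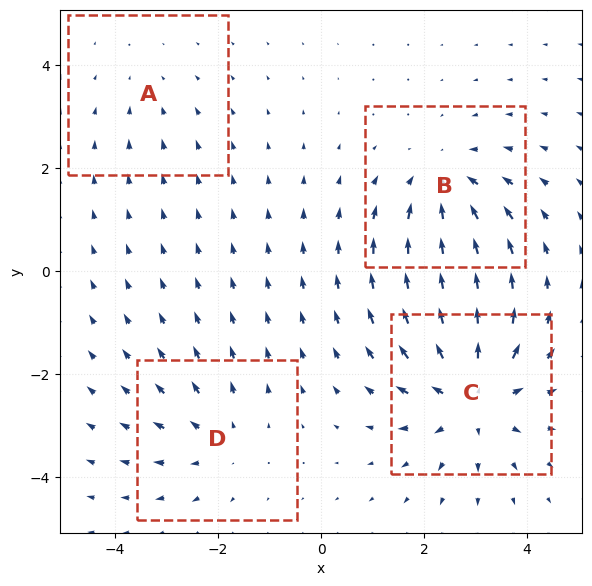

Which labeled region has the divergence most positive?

C

Divergence at each region's feature centre — A: about -2, B: about -4, C: about +6, D: about +3. Region C is most positive.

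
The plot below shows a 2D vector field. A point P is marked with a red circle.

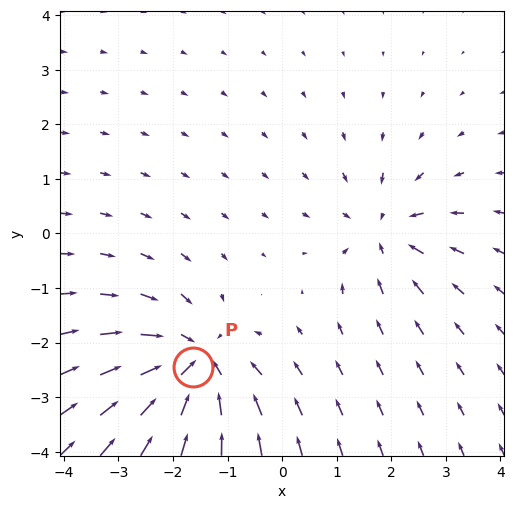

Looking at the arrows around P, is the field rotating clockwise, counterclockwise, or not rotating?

not rotating

Near P at (-1.6, -2.4) the arrows show no circulation. The curl there is ≈0.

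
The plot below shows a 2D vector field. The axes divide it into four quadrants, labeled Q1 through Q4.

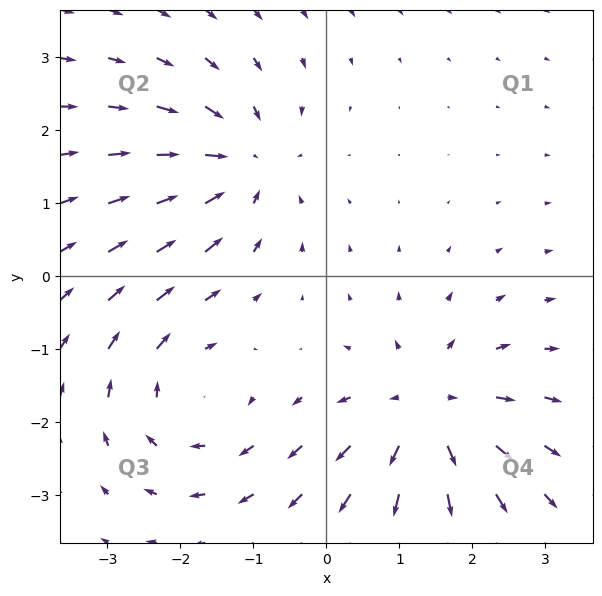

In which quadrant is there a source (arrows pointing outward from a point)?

Q4

The source sits at approximately (1.4, -1.8), which lies in quadrant Q4. The divergence there is about +5, positive as expected for a source.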